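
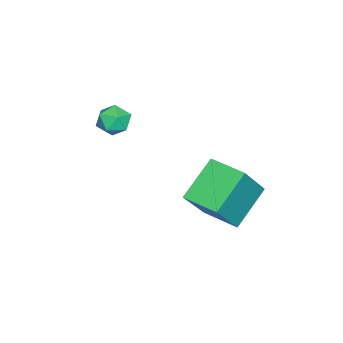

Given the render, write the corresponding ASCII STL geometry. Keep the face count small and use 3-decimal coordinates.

solid 
facet normal -0.790 0.609 -0.068
outer loop
vertex 2.258 -2.699 2.26
vertex 1.944 -3.053 2.739
vertex 2.333 -2.53 2.907
endloop
endfacet
facet normal -0.188 0.955 -0.228
outer loop
vertex 2.258 -2.699 2.26
vertex 2.333 -2.53 2.907
vertex 2.864 -2.524 2.494
endloop
endfacet
facet normal 0.122 0.618 -0.777
outer loop
vertex 2.258 -2.699 2.26
vertex 2.864 -2.524 2.494
vertex 2.804 -3.044 2.071
endloop
endfacet
facet normal -0.290 0.064 -0.955
outer loop
vertex 2.258 -2.699 2.26
vertex 2.804 -3.044 2.071
vertex 2.235 -3.37 2.222
endloop
endfacet
facet normal -0.854 0.059 -0.517
outer loop
vertex 2.258 -2.699 2.26
vertex 2.235 -3.37 2.222
vertex 1.944 -3.053 2.739
endloop
endfacet
facet normal 0.249 0.909 0.334
outer loop
vertex 2.864 -2.524 2.494
vertex 2.333 -2.53 2.907
vertex 2.925 -2.77 3.118
endloop
endfacet
facet normal -0.726 0.349 0.593
outer loop
vertex 2.333 -2.53 2.907
vertex 1.944 -3.053 2.739
vertex 2.356 -3.096 3.269
endloop
endfacet
facet normal -0.829 -0.543 -0.133
outer loop
vertex 1.944 -3.053 2.739
vertex 2.235 -3.37 2.222
vertex 2.296 -3.616 2.846
endloop
endfacet
facet normal 0.083 -0.535 -0.841
outer loop
vertex 2.235 -3.37 2.222
vertex 2.804 -3.044 2.071
vertex 2.827 -3.61 2.433
endloop
endfacet
facet normal 0.750 0.364 -0.553
outer loop
vertex 2.804 -3.044 2.071
vertex 2.864 -2.524 2.494
vertex 3.216 -3.087 2.601
endloop
endfacet
facet normal 0.290 -0.064 0.955
outer loop
vertex 2.902 -3.441 3.08
vertex 2.925 -2.77 3.118
vertex 2.356 -3.096 3.269
endloop
endfacet
facet normal -0.122 -0.618 0.777
outer loop
vertex 2.902 -3.441 3.08
vertex 2.356 -3.096 3.269
vertex 2.296 -3.616 2.846
endloop
endfacet
facet normal 0.188 -0.955 0.228
outer loop
vertex 2.902 -3.441 3.08
vertex 2.296 -3.616 2.846
vertex 2.827 -3.61 2.433
endloop
endfacet
facet normal 0.790 -0.609 0.068
outer loop
vertex 2.902 -3.441 3.08
vertex 2.827 -3.61 2.433
vertex 3.216 -3.087 2.601
endloop
endfacet
facet normal 0.854 -0.059 0.517
outer loop
vertex 2.902 -3.441 3.08
vertex 3.216 -3.087 2.601
vertex 2.925 -2.77 3.118
endloop
endfacet
facet normal -0.083 0.535 0.841
outer loop
vertex 2.356 -3.096 3.269
vertex 2.925 -2.77 3.118
vertex 2.333 -2.53 2.907
endloop
endfacet
facet normal -0.750 -0.364 0.553
outer loop
vertex 2.296 -3.616 2.846
vertex 2.356 -3.096 3.269
vertex 1.944 -3.053 2.739
endloop
endfacet
facet normal -0.249 -0.909 -0.334
outer loop
vertex 2.827 -3.61 2.433
vertex 2.296 -3.616 2.846
vertex 2.235 -3.37 2.222
endloop
endfacet
facet normal 0.726 -0.349 -0.593
outer loop
vertex 3.216 -3.087 2.601
vertex 2.827 -3.61 2.433
vertex 2.804 -3.044 2.071
endloop
endfacet
facet normal 0.829 0.543 0.133
outer loop
vertex 2.925 -2.77 3.118
vertex 3.216 -3.087 2.601
vertex 2.864 -2.524 2.494
endloop
endfacet
facet normal -0.731 0.301 0.613
outer loop
vertex 2.446 0.271 1.401
vertex 2.925 1.574 1.332
vertex 1.232 0.631 -0.224
endloop
endfacet
facet normal -0.345 -0.937 0.050
outer loop
vertex 2.555 0.086 -1.332
vertex 2.446 0.271 1.401
vertex 1.232 0.631 -0.224
endloop
endfacet
facet normal -0.731 0.301 0.613
outer loop
vertex 1.232 0.631 -0.224
vertex 2.925 1.574 1.332
vertex 1.711 1.934 -0.293
endloop
endfacet
facet normal -0.589 0.175 -0.789
outer loop
vertex 1.711 1.934 -0.293
vertex 2.555 0.086 -1.332
vertex 1.232 0.631 -0.224
endloop
endfacet
facet normal 0.589 -0.175 0.789
outer loop
vertex 2.446 0.271 1.401
vertex 4.248 1.029 0.224
vertex 2.925 1.574 1.332
endloop
endfacet
facet normal -0.345 -0.937 0.050
outer loop
vertex 3.769 -0.274 0.293
vertex 2.446 0.271 1.401
vertex 2.555 0.086 -1.332
endloop
endfacet
facet normal 0.589 -0.175 0.789
outer loop
vertex 3.769 -0.274 0.293
vertex 4.248 1.029 0.224
vertex 2.446 0.271 1.401
endloop
endfacet
facet normal 0.345 0.937 -0.050
outer loop
vertex 2.925 1.574 1.332
vertex 4.248 1.029 0.224
vertex 1.711 1.934 -0.293
endloop
endfacet
facet normal -0.589 0.175 -0.789
outer loop
vertex 3.034 1.389 -1.401
vertex 2.555 0.086 -1.332
vertex 1.711 1.934 -0.293
endloop
endfacet
facet normal 0.345 0.937 -0.050
outer loop
vertex 1.711 1.934 -0.293
vertex 4.248 1.029 0.224
vertex 3.034 1.389 -1.401
endloop
endfacet
facet normal 0.731 -0.301 -0.613
outer loop
vertex 3.034 1.389 -1.401
vertex 3.769 -0.274 0.293
vertex 2.555 0.086 -1.332
endloop
endfacet
facet normal 0.731 -0.301 -0.613
outer loop
vertex 4.248 1.029 0.224
vertex 3.769 -0.274 0.293
vertex 3.034 1.389 -1.401
endloop
endfacet

endsolid


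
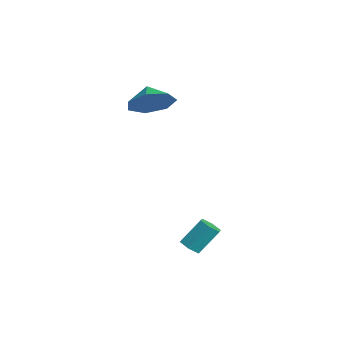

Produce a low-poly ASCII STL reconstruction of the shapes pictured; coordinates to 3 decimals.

solid 
facet normal 0.792 -0.174 -0.586
outer loop
vertex -2.938 0.09 3.693
vertex -3.44 0.562 2.874
vertex -2.8 1.005 3.608
endloop
endfacet
facet normal -0.118 0.109 0.987
outer loop
vertex -2.938 0.09 3.693
vertex -2.8 1.005 3.608
vertex -4.24 0.738 3.466
endloop
endfacet
facet normal 0.792 -0.173 -0.586
outer loop
vertex -2.8 1.005 3.608
vertex -3.44 0.562 2.874
vertex -3.144 1.586 2.971
endloop
endfacet
facet normal -0.195 0.670 0.716
outer loop
vertex -2.8 1.005 3.608
vertex -3.144 1.586 2.971
vertex -4.24 0.738 3.466
endloop
endfacet
facet normal 0.792 -0.173 -0.586
outer loop
vertex -3.144 1.586 2.971
vertex -3.44 0.562 2.874
vertex -3.711 1.396 2.261
endloop
endfacet
facet normal -0.537 0.817 0.210
outer loop
vertex -3.144 1.586 2.971
vertex -3.711 1.396 2.261
vertex -4.24 0.738 3.466
endloop
endfacet
facet normal 0.791 -0.174 -0.587
outer loop
vertex -3.711 1.396 2.261
vertex -3.44 0.562 2.874
vertex -4.075 0.578 2.013
endloop
endfacet
facet normal -0.886 0.439 -0.149
outer loop
vertex -3.711 1.396 2.261
vertex -4.075 0.578 2.013
vertex -4.24 0.738 3.466
endloop
endfacet
facet normal 0.791 -0.173 -0.587
outer loop
vertex -4.075 0.578 2.013
vertex -3.44 0.562 2.874
vertex -3.96 -0.251 2.413
endloop
endfacet
facet normal -0.979 -0.180 -0.091
outer loop
vertex -4.075 0.578 2.013
vertex -3.96 -0.251 2.413
vertex -4.24 0.738 3.466
endloop
endfacet
facet normal 0.791 -0.174 -0.586
outer loop
vertex -3.96 -0.251 2.413
vertex -3.44 0.562 2.874
vertex -3.454 -0.469 3.161
endloop
endfacet
facet normal -0.747 -0.572 0.339
outer loop
vertex -3.96 -0.251 2.413
vertex -3.454 -0.469 3.161
vertex -4.24 0.738 3.466
endloop
endfacet
facet normal 0.792 -0.174 -0.585
outer loop
vertex -3.454 -0.469 3.161
vertex -3.44 0.562 2.874
vertex -2.938 0.09 3.693
endloop
endfacet
facet normal -0.364 -0.444 0.819
outer loop
vertex -3.454 -0.469 3.161
vertex -2.938 0.09 3.693
vertex -4.24 0.738 3.466
endloop
endfacet
facet normal -0.056 -0.641 -0.766
outer loop
vertex 2.104 -0.482 -2.491
vertex 1.693 -0.212 -2.687
vertex 2.187 -0.084 -2.83
endloop
endfacet
facet normal 0.986 -0.156 0.059
outer loop
vertex 2.104 -0.482 -2.491
vertex 2.187 -0.084 -2.83
vertex 2.179 0.382 -1.457
endloop
endfacet
facet normal 0.986 -0.154 0.058
outer loop
vertex 2.179 0.382 -1.457
vertex 2.187 -0.084 -2.83
vertex 2.261 0.781 -1.796
endloop
endfacet
facet normal 0.055 0.640 0.766
outer loop
vertex 2.179 0.382 -1.457
vertex 2.261 0.781 -1.796
vertex 1.767 0.652 -1.653
endloop
endfacet
facet normal -0.056 -0.640 -0.767
outer loop
vertex 2.187 -0.084 -2.83
vertex 1.693 -0.212 -2.687
vertex 1.775 0.187 -3.026
endloop
endfacet
facet normal 0.628 0.574 -0.525
outer loop
vertex 2.187 -0.084 -2.83
vertex 1.775 0.187 -3.026
vertex 2.261 0.781 -1.796
endloop
endfacet
facet normal 0.628 0.574 -0.525
outer loop
vertex 2.261 0.781 -1.796
vertex 1.775 0.187 -3.026
vertex 1.85 1.051 -1.992
endloop
endfacet
facet normal 0.055 0.640 0.767
outer loop
vertex 2.261 0.781 -1.796
vertex 1.85 1.051 -1.992
vertex 1.767 0.652 -1.653
endloop
endfacet
facet normal -0.055 -0.640 -0.766
outer loop
vertex 1.775 0.187 -3.026
vertex 1.693 -0.212 -2.687
vertex 1.281 0.058 -2.883
endloop
endfacet
facet normal -0.359 0.729 -0.583
outer loop
vertex 1.775 0.187 -3.026
vertex 1.281 0.058 -2.883
vertex 1.85 1.051 -1.992
endloop
endfacet
facet normal -0.359 0.729 -0.583
outer loop
vertex 1.85 1.051 -1.992
vertex 1.281 0.058 -2.883
vertex 1.356 0.922 -1.849
endloop
endfacet
facet normal 0.055 0.640 0.767
outer loop
vertex 1.85 1.051 -1.992
vertex 1.356 0.922 -1.849
vertex 1.767 0.652 -1.653
endloop
endfacet
facet normal -0.055 -0.640 -0.766
outer loop
vertex 1.281 0.058 -2.883
vertex 1.693 -0.212 -2.687
vertex 1.199 -0.341 -2.544
endloop
endfacet
facet normal -0.986 0.154 -0.057
outer loop
vertex 1.281 0.058 -2.883
vertex 1.199 -0.341 -2.544
vertex 1.356 0.922 -1.849
endloop
endfacet
facet normal -0.986 0.155 -0.059
outer loop
vertex 1.356 0.922 -1.849
vertex 1.199 -0.341 -2.544
vertex 1.273 0.524 -1.51
endloop
endfacet
facet normal 0.056 0.641 0.766
outer loop
vertex 1.356 0.922 -1.849
vertex 1.273 0.524 -1.51
vertex 1.767 0.652 -1.653
endloop
endfacet
facet normal -0.055 -0.640 -0.767
outer loop
vertex 1.199 -0.341 -2.544
vertex 1.693 -0.212 -2.687
vertex 1.61 -0.611 -2.348
endloop
endfacet
facet normal -0.628 -0.574 0.525
outer loop
vertex 1.199 -0.341 -2.544
vertex 1.61 -0.611 -2.348
vertex 1.273 0.524 -1.51
endloop
endfacet
facet normal -0.628 -0.574 0.525
outer loop
vertex 1.273 0.524 -1.51
vertex 1.61 -0.611 -2.348
vertex 1.685 0.253 -1.314
endloop
endfacet
facet normal 0.056 0.640 0.767
outer loop
vertex 1.273 0.524 -1.51
vertex 1.685 0.253 -1.314
vertex 1.767 0.652 -1.653
endloop
endfacet
facet normal -0.055 -0.640 -0.767
outer loop
vertex 1.61 -0.611 -2.348
vertex 1.693 -0.212 -2.687
vertex 2.104 -0.482 -2.491
endloop
endfacet
facet normal 0.359 -0.729 0.583
outer loop
vertex 1.61 -0.611 -2.348
vertex 2.104 -0.482 -2.491
vertex 1.685 0.253 -1.314
endloop
endfacet
facet normal 0.359 -0.729 0.583
outer loop
vertex 1.685 0.253 -1.314
vertex 2.104 -0.482 -2.491
vertex 2.179 0.382 -1.457
endloop
endfacet
facet normal 0.055 0.640 0.766
outer loop
vertex 1.685 0.253 -1.314
vertex 2.179 0.382 -1.457
vertex 1.767 0.652 -1.653
endloop
endfacet

endsolid


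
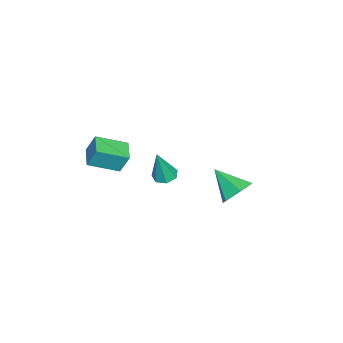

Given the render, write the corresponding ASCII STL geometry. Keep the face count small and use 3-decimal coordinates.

solid 
facet normal -0.919 -0.363 0.154
outer loop
vertex 2.658 -2.868 0.597
vertex 1.949 -1.366 -0.097
vertex 2.673 -3.391 -0.549
endloop
endfacet
facet normal 0.394 -0.834 0.386
outer loop
vertex 3.831 -2.934 -0.743
vertex 2.658 -2.868 0.597
vertex 2.673 -3.391 -0.549
endloop
endfacet
facet normal -0.919 -0.363 0.153
outer loop
vertex 2.673 -3.391 -0.549
vertex 1.949 -1.366 -0.097
vertex 1.964 -1.889 -1.244
endloop
endfacet
facet normal 0.012 -0.415 -0.910
outer loop
vertex 1.964 -1.889 -1.244
vertex 3.831 -2.934 -0.743
vertex 2.673 -3.391 -0.549
endloop
endfacet
facet normal -0.011 0.415 0.910
outer loop
vertex 2.658 -2.868 0.597
vertex 3.107 -0.909 -0.291
vertex 1.949 -1.366 -0.097
endloop
endfacet
facet normal 0.394 -0.834 0.386
outer loop
vertex 3.816 -2.411 0.404
vertex 2.658 -2.868 0.597
vertex 3.831 -2.934 -0.743
endloop
endfacet
facet normal -0.012 0.415 0.910
outer loop
vertex 3.816 -2.411 0.404
vertex 3.107 -0.909 -0.291
vertex 2.658 -2.868 0.597
endloop
endfacet
facet normal -0.394 0.834 -0.386
outer loop
vertex 1.949 -1.366 -0.097
vertex 3.107 -0.909 -0.291
vertex 1.964 -1.889 -1.244
endloop
endfacet
facet normal 0.012 -0.415 -0.910
outer loop
vertex 3.122 -1.432 -1.437
vertex 3.831 -2.934 -0.743
vertex 1.964 -1.889 -1.244
endloop
endfacet
facet normal -0.394 0.834 -0.386
outer loop
vertex 1.964 -1.889 -1.244
vertex 3.107 -0.909 -0.291
vertex 3.122 -1.432 -1.437
endloop
endfacet
facet normal 0.919 0.363 -0.153
outer loop
vertex 3.122 -1.432 -1.437
vertex 3.816 -2.411 0.404
vertex 3.831 -2.934 -0.743
endloop
endfacet
facet normal 0.919 0.363 -0.154
outer loop
vertex 3.107 -0.909 -0.291
vertex 3.816 -2.411 0.404
vertex 3.122 -1.432 -1.437
endloop
endfacet
facet normal 0.313 0.747 -0.586
outer loop
vertex 3.012 4.819 -1.565
vertex 2.398 4.507 -2.29
vertex 2.077 5.172 -1.614
endloop
endfacet
facet normal 0.021 0.192 0.981
outer loop
vertex 3.012 4.819 -1.565
vertex 2.077 5.172 -1.614
vertex 1.822 3.133 -1.21
endloop
endfacet
facet normal 0.313 0.747 -0.586
outer loop
vertex 2.077 5.172 -1.614
vertex 2.398 4.507 -2.29
vertex 1.463 4.86 -2.339
endloop
endfacet
facet normal -0.789 0.213 0.576
outer loop
vertex 2.077 5.172 -1.614
vertex 1.463 4.86 -2.339
vertex 1.822 3.133 -1.21
endloop
endfacet
facet normal 0.313 0.747 -0.586
outer loop
vertex 1.463 4.86 -2.339
vertex 2.398 4.507 -2.29
vertex 1.784 4.195 -3.015
endloop
endfacet
facet normal -0.942 -0.297 -0.155
outer loop
vertex 1.463 4.86 -2.339
vertex 1.784 4.195 -3.015
vertex 1.822 3.133 -1.21
endloop
endfacet
facet normal 0.313 0.747 -0.587
outer loop
vertex 1.784 4.195 -3.015
vertex 2.398 4.507 -2.29
vertex 2.718 3.843 -2.965
endloop
endfacet
facet normal -0.286 -0.828 -0.481
outer loop
vertex 1.784 4.195 -3.015
vertex 2.718 3.843 -2.965
vertex 1.822 3.133 -1.21
endloop
endfacet
facet normal 0.313 0.747 -0.587
outer loop
vertex 2.718 3.843 -2.965
vertex 2.398 4.507 -2.29
vertex 3.332 4.155 -2.24
endloop
endfacet
facet normal 0.522 -0.849 -0.077
outer loop
vertex 2.718 3.843 -2.965
vertex 3.332 4.155 -2.24
vertex 1.822 3.133 -1.21
endloop
endfacet
facet normal 0.313 0.747 -0.587
outer loop
vertex 3.332 4.155 -2.24
vertex 2.398 4.507 -2.29
vertex 3.012 4.819 -1.565
endloop
endfacet
facet normal 0.676 -0.339 0.654
outer loop
vertex 3.332 4.155 -2.24
vertex 3.012 4.819 -1.565
vertex 1.822 3.133 -1.21
endloop
endfacet
facet normal -0.251 0.135 -0.959
outer loop
vertex -0.336 -0.051 -4.748
vertex -0.979 -0.35 -4.622
vertex -0.789 0.343 -4.574
endloop
endfacet
facet normal 0.687 0.689 0.230
outer loop
vertex -0.336 -0.051 -4.748
vertex -0.789 0.343 -4.574
vertex -0.461 -0.63 -2.638
endloop
endfacet
facet normal -0.250 0.135 -0.959
outer loop
vertex -0.789 0.343 -4.574
vertex -0.979 -0.35 -4.622
vertex -1.385 0.214 -4.437
endloop
endfacet
facet normal -0.086 0.884 0.459
outer loop
vertex -0.789 0.343 -4.574
vertex -1.385 0.214 -4.437
vertex -0.461 -0.63 -2.638
endloop
endfacet
facet normal -0.250 0.135 -0.959
outer loop
vertex -1.385 0.214 -4.437
vertex -0.979 -0.35 -4.622
vertex -1.675 -0.339 -4.439
endloop
endfacet
facet normal -0.736 0.384 0.558
outer loop
vertex -1.385 0.214 -4.437
vertex -1.675 -0.339 -4.439
vertex -0.461 -0.63 -2.638
endloop
endfacet
facet normal -0.250 0.136 -0.959
outer loop
vertex -1.675 -0.339 -4.439
vertex -0.979 -0.35 -4.622
vertex -1.441 -0.901 -4.58
endloop
endfacet
facet normal -0.777 -0.437 0.453
outer loop
vertex -1.675 -0.339 -4.439
vertex -1.441 -0.901 -4.58
vertex -0.461 -0.63 -2.638
endloop
endfacet
facet normal -0.249 0.135 -0.959
outer loop
vertex -1.441 -0.901 -4.58
vertex -0.979 -0.35 -4.622
vertex -0.858 -1.048 -4.752
endloop
endfacet
facet normal -0.176 -0.959 0.223
outer loop
vertex -1.441 -0.901 -4.58
vertex -0.858 -1.048 -4.752
vertex -0.461 -0.63 -2.638
endloop
endfacet
facet normal -0.250 0.135 -0.959
outer loop
vertex -0.858 -1.048 -4.752
vertex -0.979 -0.35 -4.622
vertex -0.367 -0.67 -4.827
endloop
endfacet
facet normal 0.613 -0.789 0.041
outer loop
vertex -0.858 -1.048 -4.752
vertex -0.367 -0.67 -4.827
vertex -0.461 -0.63 -2.638
endloop
endfacet
facet normal -0.251 0.135 -0.959
outer loop
vertex -0.367 -0.67 -4.827
vertex -0.979 -0.35 -4.622
vertex -0.336 -0.051 -4.748
endloop
endfacet
facet normal 0.997 -0.056 0.044
outer loop
vertex -0.367 -0.67 -4.827
vertex -0.336 -0.051 -4.748
vertex -0.461 -0.63 -2.638
endloop
endfacet

endsolid


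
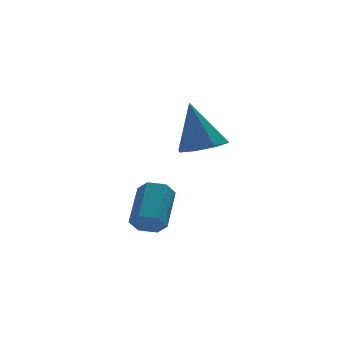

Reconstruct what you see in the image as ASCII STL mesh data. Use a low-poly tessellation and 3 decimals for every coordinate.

solid 
facet normal -0.427 -0.721 -0.546
outer loop
vertex 0.77 -1.865 -2.989
vertex 0.263 -1.612 -2.927
vertex 0.598 -1.476 -3.368
endloop
endfacet
facet normal 0.852 -0.119 -0.509
outer loop
vertex 0.77 -1.865 -2.989
vertex 0.598 -1.476 -3.368
vertex 1.423 -0.762 -2.154
endloop
endfacet
facet normal 0.853 -0.120 -0.509
outer loop
vertex 1.423 -0.762 -2.154
vertex 0.598 -1.476 -3.368
vertex 1.251 -0.373 -2.534
endloop
endfacet
facet normal 0.428 0.721 0.545
outer loop
vertex 1.423 -0.762 -2.154
vertex 1.251 -0.373 -2.534
vertex 0.917 -0.508 -2.093
endloop
endfacet
facet normal -0.426 -0.722 -0.546
outer loop
vertex 0.598 -1.476 -3.368
vertex 0.263 -1.612 -2.927
vertex 0.091 -1.223 -3.307
endloop
endfacet
facet normal 0.165 0.531 -0.831
outer loop
vertex 0.598 -1.476 -3.368
vertex 0.091 -1.223 -3.307
vertex 1.251 -0.373 -2.534
endloop
endfacet
facet normal 0.165 0.531 -0.831
outer loop
vertex 1.251 -0.373 -2.534
vertex 0.091 -1.223 -3.307
vertex 0.745 -0.119 -2.472
endloop
endfacet
facet normal 0.429 0.721 0.545
outer loop
vertex 1.251 -0.373 -2.534
vertex 0.745 -0.119 -2.472
vertex 0.917 -0.508 -2.093
endloop
endfacet
facet normal -0.428 -0.721 -0.545
outer loop
vertex 0.091 -1.223 -3.307
vertex 0.263 -1.612 -2.927
vertex -0.243 -1.358 -2.866
endloop
endfacet
facet normal -0.688 0.651 -0.322
outer loop
vertex 0.091 -1.223 -3.307
vertex -0.243 -1.358 -2.866
vertex 0.745 -0.119 -2.472
endloop
endfacet
facet normal -0.688 0.651 -0.322
outer loop
vertex 0.745 -0.119 -2.472
vertex -0.243 -1.358 -2.866
vertex 0.41 -0.255 -2.031
endloop
endfacet
facet normal 0.427 0.721 0.546
outer loop
vertex 0.745 -0.119 -2.472
vertex 0.41 -0.255 -2.031
vertex 0.917 -0.508 -2.093
endloop
endfacet
facet normal -0.428 -0.721 -0.545
outer loop
vertex -0.243 -1.358 -2.866
vertex 0.263 -1.612 -2.927
vertex -0.071 -1.747 -2.486
endloop
endfacet
facet normal -0.853 0.120 0.509
outer loop
vertex -0.243 -1.358 -2.866
vertex -0.071 -1.747 -2.486
vertex 0.41 -0.255 -2.031
endloop
endfacet
facet normal -0.852 0.119 0.509
outer loop
vertex 0.41 -0.255 -2.031
vertex -0.071 -1.747 -2.486
vertex 0.582 -0.644 -1.652
endloop
endfacet
facet normal 0.427 0.721 0.546
outer loop
vertex 0.41 -0.255 -2.031
vertex 0.582 -0.644 -1.652
vertex 0.917 -0.508 -2.093
endloop
endfacet
facet normal -0.429 -0.721 -0.545
outer loop
vertex -0.071 -1.747 -2.486
vertex 0.263 -1.612 -2.927
vertex 0.435 -2.001 -2.548
endloop
endfacet
facet normal -0.165 -0.531 0.831
outer loop
vertex -0.071 -1.747 -2.486
vertex 0.435 -2.001 -2.548
vertex 0.582 -0.644 -1.652
endloop
endfacet
facet normal -0.165 -0.531 0.831
outer loop
vertex 0.582 -0.644 -1.652
vertex 0.435 -2.001 -2.548
vertex 1.089 -0.897 -1.713
endloop
endfacet
facet normal 0.426 0.722 0.546
outer loop
vertex 0.582 -0.644 -1.652
vertex 1.089 -0.897 -1.713
vertex 0.917 -0.508 -2.093
endloop
endfacet
facet normal -0.427 -0.721 -0.546
outer loop
vertex 0.435 -2.001 -2.548
vertex 0.263 -1.612 -2.927
vertex 0.77 -1.865 -2.989
endloop
endfacet
facet normal 0.688 -0.651 0.322
outer loop
vertex 0.435 -2.001 -2.548
vertex 0.77 -1.865 -2.989
vertex 1.089 -0.897 -1.713
endloop
endfacet
facet normal 0.688 -0.651 0.322
outer loop
vertex 1.089 -0.897 -1.713
vertex 0.77 -1.865 -2.989
vertex 1.423 -0.762 -2.154
endloop
endfacet
facet normal 0.428 0.721 0.545
outer loop
vertex 1.089 -0.897 -1.713
vertex 1.423 -0.762 -2.154
vertex 0.917 -0.508 -2.093
endloop
endfacet
facet normal 0.151 -0.295 -0.943
outer loop
vertex 2.827 -1.344 0.006
vertex 2.04 -1.453 -0.086
vertex 2.543 -0.841 -0.197
endloop
endfacet
facet normal 0.741 0.565 0.363
outer loop
vertex 2.827 -1.344 0.006
vertex 2.543 -0.841 -0.197
vertex 1.78 -0.947 1.526
endloop
endfacet
facet normal 0.152 -0.296 -0.943
outer loop
vertex 2.543 -0.841 -0.197
vertex 2.04 -1.453 -0.086
vertex 1.965 -0.696 -0.336
endloop
endfacet
facet normal 0.206 0.967 0.151
outer loop
vertex 2.543 -0.841 -0.197
vertex 1.965 -0.696 -0.336
vertex 1.78 -0.947 1.526
endloop
endfacet
facet normal 0.152 -0.296 -0.943
outer loop
vertex 1.965 -0.696 -0.336
vertex 2.04 -1.453 -0.086
vertex 1.43 -0.995 -0.328
endloop
endfacet
facet normal -0.486 0.871 0.069
outer loop
vertex 1.965 -0.696 -0.336
vertex 1.43 -0.995 -0.328
vertex 1.78 -0.947 1.526
endloop
endfacet
facet normal 0.152 -0.296 -0.943
outer loop
vertex 1.43 -0.995 -0.328
vertex 2.04 -1.453 -0.086
vertex 1.253 -1.561 -0.179
endloop
endfacet
facet normal -0.928 0.334 0.166
outer loop
vertex 1.43 -0.995 -0.328
vertex 1.253 -1.561 -0.179
vertex 1.78 -0.947 1.526
endloop
endfacet
facet normal 0.152 -0.295 -0.943
outer loop
vertex 1.253 -1.561 -0.179
vertex 2.04 -1.453 -0.086
vertex 1.536 -2.064 0.024
endloop
endfacet
facet normal -0.862 -0.330 0.385
outer loop
vertex 1.253 -1.561 -0.179
vertex 1.536 -2.064 0.024
vertex 1.78 -0.947 1.526
endloop
endfacet
facet normal 0.152 -0.296 -0.943
outer loop
vertex 1.536 -2.064 0.024
vertex 2.04 -1.453 -0.086
vertex 2.115 -2.209 0.163
endloop
endfacet
facet normal -0.327 -0.732 0.598
outer loop
vertex 1.536 -2.064 0.024
vertex 2.115 -2.209 0.163
vertex 1.78 -0.947 1.526
endloop
endfacet
facet normal 0.151 -0.296 -0.943
outer loop
vertex 2.115 -2.209 0.163
vertex 2.04 -1.453 -0.086
vertex 2.649 -1.911 0.155
endloop
endfacet
facet normal 0.365 -0.637 0.679
outer loop
vertex 2.115 -2.209 0.163
vertex 2.649 -1.911 0.155
vertex 1.78 -0.947 1.526
endloop
endfacet
facet normal 0.151 -0.295 -0.943
outer loop
vertex 2.649 -1.911 0.155
vertex 2.04 -1.453 -0.086
vertex 2.827 -1.344 0.006
endloop
endfacet
facet normal 0.807 -0.100 0.582
outer loop
vertex 2.649 -1.911 0.155
vertex 2.827 -1.344 0.006
vertex 1.78 -0.947 1.526
endloop
endfacet

endsolid


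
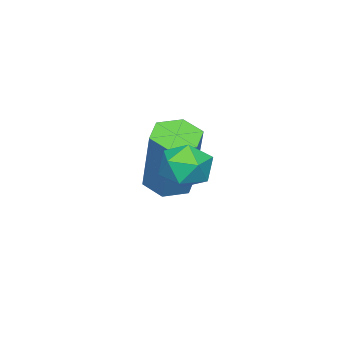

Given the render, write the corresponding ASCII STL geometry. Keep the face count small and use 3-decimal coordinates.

solid 
facet normal -0.286 -0.280 -0.916
outer loop
vertex -3.272 -0.379 -3.687
vertex -3.842 -0.556 -3.455
vertex -3.754 0.042 -3.665
endloop
endfacet
facet normal 0.593 0.700 -0.399
outer loop
vertex -3.272 -0.379 -3.687
vertex -3.754 0.042 -3.665
vertex -2.688 0.193 -1.817
endloop
endfacet
facet normal 0.593 0.699 -0.399
outer loop
vertex -2.688 0.193 -1.817
vertex -3.754 0.042 -3.665
vertex -3.17 0.614 -1.796
endloop
endfacet
facet normal 0.286 0.281 0.916
outer loop
vertex -2.688 0.193 -1.817
vertex -3.17 0.614 -1.796
vertex -3.258 0.016 -1.585
endloop
endfacet
facet normal -0.287 -0.280 -0.916
outer loop
vertex -3.754 0.042 -3.665
vertex -3.842 -0.556 -3.455
vertex -4.323 -0.135 -3.433
endloop
endfacet
facet normal -0.355 0.919 -0.170
outer loop
vertex -3.754 0.042 -3.665
vertex -4.323 -0.135 -3.433
vertex -3.17 0.614 -1.796
endloop
endfacet
facet normal -0.355 0.919 -0.171
outer loop
vertex -3.17 0.614 -1.796
vertex -4.323 -0.135 -3.433
vertex -3.74 0.437 -1.564
endloop
endfacet
facet normal 0.286 0.281 0.916
outer loop
vertex -3.17 0.614 -1.796
vertex -3.74 0.437 -1.564
vertex -3.258 0.016 -1.585
endloop
endfacet
facet normal -0.286 -0.279 -0.917
outer loop
vertex -4.323 -0.135 -3.433
vertex -3.842 -0.556 -3.455
vertex -4.412 -0.733 -3.223
endloop
endfacet
facet normal -0.948 0.221 0.228
outer loop
vertex -4.323 -0.135 -3.433
vertex -4.412 -0.733 -3.223
vertex -3.74 0.437 -1.564
endloop
endfacet
facet normal -0.948 0.220 0.229
outer loop
vertex -3.74 0.437 -1.564
vertex -4.412 -0.733 -3.223
vertex -3.828 -0.161 -1.353
endloop
endfacet
facet normal 0.286 0.281 0.916
outer loop
vertex -3.74 0.437 -1.564
vertex -3.828 -0.161 -1.353
vertex -3.258 0.016 -1.585
endloop
endfacet
facet normal -0.286 -0.281 -0.916
outer loop
vertex -4.412 -0.733 -3.223
vertex -3.842 -0.556 -3.455
vertex -3.93 -1.154 -3.244
endloop
endfacet
facet normal -0.593 -0.699 0.399
outer loop
vertex -4.412 -0.733 -3.223
vertex -3.93 -1.154 -3.244
vertex -3.828 -0.161 -1.353
endloop
endfacet
facet normal -0.593 -0.699 0.399
outer loop
vertex -3.828 -0.161 -1.353
vertex -3.93 -1.154 -3.244
vertex -3.346 -0.582 -1.375
endloop
endfacet
facet normal 0.286 0.280 0.916
outer loop
vertex -3.828 -0.161 -1.353
vertex -3.346 -0.582 -1.375
vertex -3.258 0.016 -1.585
endloop
endfacet
facet normal -0.286 -0.281 -0.916
outer loop
vertex -3.93 -1.154 -3.244
vertex -3.842 -0.556 -3.455
vertex -3.36 -0.977 -3.476
endloop
endfacet
facet normal 0.355 -0.919 0.170
outer loop
vertex -3.93 -1.154 -3.244
vertex -3.36 -0.977 -3.476
vertex -3.346 -0.582 -1.375
endloop
endfacet
facet normal 0.355 -0.919 0.170
outer loop
vertex -3.346 -0.582 -1.375
vertex -3.36 -0.977 -3.476
vertex -2.777 -0.405 -1.607
endloop
endfacet
facet normal 0.287 0.280 0.916
outer loop
vertex -3.346 -0.582 -1.375
vertex -2.777 -0.405 -1.607
vertex -3.258 0.016 -1.585
endloop
endfacet
facet normal -0.286 -0.281 -0.916
outer loop
vertex -3.36 -0.977 -3.476
vertex -3.842 -0.556 -3.455
vertex -3.272 -0.379 -3.687
endloop
endfacet
facet normal 0.948 -0.220 -0.228
outer loop
vertex -3.36 -0.977 -3.476
vertex -3.272 -0.379 -3.687
vertex -2.777 -0.405 -1.607
endloop
endfacet
facet normal 0.948 -0.221 -0.228
outer loop
vertex -2.777 -0.405 -1.607
vertex -3.272 -0.379 -3.687
vertex -2.688 0.193 -1.817
endloop
endfacet
facet normal 0.286 0.279 0.917
outer loop
vertex -2.777 -0.405 -1.607
vertex -2.688 0.193 -1.817
vertex -3.258 0.016 -1.585
endloop
endfacet
facet normal -0.078 0.667 0.741
outer loop
vertex -1.6 1.967 -1.135
vertex -1.267 1.559 -0.733
vertex -0.94 2.004 -1.099
endloop
endfacet
facet normal -0.062 0.992 0.108
outer loop
vertex -1.6 1.967 -1.135
vertex -0.94 2.004 -1.099
vertex -1.243 2.049 -1.686
endloop
endfacet
facet normal -0.606 0.744 -0.282
outer loop
vertex -1.6 1.967 -1.135
vertex -1.243 2.049 -1.686
vertex -1.757 1.631 -1.684
endloop
endfacet
facet normal -0.958 0.265 0.111
outer loop
vertex -1.6 1.967 -1.135
vertex -1.757 1.631 -1.684
vertex -1.772 1.329 -1.094
endloop
endfacet
facet normal -0.631 0.218 0.744
outer loop
vertex -1.6 1.967 -1.135
vertex -1.772 1.329 -1.094
vertex -1.267 1.559 -0.733
endloop
endfacet
facet normal 0.545 0.809 -0.220
outer loop
vertex -1.243 2.049 -1.686
vertex -0.94 2.004 -1.099
vertex -0.688 1.691 -1.626
endloop
endfacet
facet normal 0.519 0.283 0.807
outer loop
vertex -0.94 2.004 -1.099
vertex -1.267 1.559 -0.733
vertex -0.703 1.389 -1.036
endloop
endfacet
facet normal -0.376 -0.447 0.811
outer loop
vertex -1.267 1.559 -0.733
vertex -1.772 1.329 -1.094
vertex -1.217 0.971 -1.034
endloop
endfacet
facet normal -0.904 -0.370 -0.213
outer loop
vertex -1.772 1.329 -1.094
vertex -1.757 1.631 -1.684
vertex -1.52 1.016 -1.621
endloop
endfacet
facet normal -0.334 0.407 -0.850
outer loop
vertex -1.757 1.631 -1.684
vertex -1.243 2.049 -1.686
vertex -1.193 1.461 -1.987
endloop
endfacet
facet normal 0.958 -0.265 -0.111
outer loop
vertex -0.86 1.053 -1.585
vertex -0.688 1.691 -1.626
vertex -0.703 1.389 -1.036
endloop
endfacet
facet normal 0.606 -0.744 0.282
outer loop
vertex -0.86 1.053 -1.585
vertex -0.703 1.389 -1.036
vertex -1.217 0.971 -1.034
endloop
endfacet
facet normal 0.062 -0.992 -0.108
outer loop
vertex -0.86 1.053 -1.585
vertex -1.217 0.971 -1.034
vertex -1.52 1.016 -1.621
endloop
endfacet
facet normal 0.078 -0.667 -0.741
outer loop
vertex -0.86 1.053 -1.585
vertex -1.52 1.016 -1.621
vertex -1.193 1.461 -1.987
endloop
endfacet
facet normal 0.631 -0.218 -0.744
outer loop
vertex -0.86 1.053 -1.585
vertex -1.193 1.461 -1.987
vertex -0.688 1.691 -1.626
endloop
endfacet
facet normal 0.904 0.370 0.213
outer loop
vertex -0.703 1.389 -1.036
vertex -0.688 1.691 -1.626
vertex -0.94 2.004 -1.099
endloop
endfacet
facet normal 0.334 -0.407 0.850
outer loop
vertex -1.217 0.971 -1.034
vertex -0.703 1.389 -1.036
vertex -1.267 1.559 -0.733
endloop
endfacet
facet normal -0.545 -0.809 0.220
outer loop
vertex -1.52 1.016 -1.621
vertex -1.217 0.971 -1.034
vertex -1.772 1.329 -1.094
endloop
endfacet
facet normal -0.519 -0.283 -0.807
outer loop
vertex -1.193 1.461 -1.987
vertex -1.52 1.016 -1.621
vertex -1.757 1.631 -1.684
endloop
endfacet
facet normal 0.376 0.447 -0.811
outer loop
vertex -0.688 1.691 -1.626
vertex -1.193 1.461 -1.987
vertex -1.243 2.049 -1.686
endloop
endfacet

endsolid


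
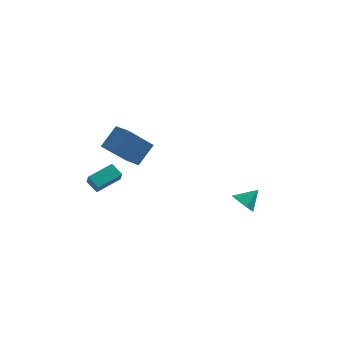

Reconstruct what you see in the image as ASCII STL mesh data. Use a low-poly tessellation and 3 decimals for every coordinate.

solid 
facet normal -0.689 0.712 -0.135
outer loop
vertex -4.661 1.204 -1.273
vertex -3.943 2.102 -0.203
vertex -3.429 2.096 -2.848
endloop
endfacet
facet normal -0.457 -0.571 -0.681
outer loop
vertex -2.657 1.298 -2.697
vertex -4.661 1.204 -1.273
vertex -3.429 2.096 -2.848
endloop
endfacet
facet normal -0.689 0.712 -0.135
outer loop
vertex -3.429 2.096 -2.848
vertex -3.943 2.102 -0.203
vertex -2.711 2.994 -1.779
endloop
endfacet
facet normal 0.562 0.407 -0.720
outer loop
vertex -2.711 2.994 -1.779
vertex -2.657 1.298 -2.697
vertex -3.429 2.096 -2.848
endloop
endfacet
facet normal -0.562 -0.408 0.719
outer loop
vertex -4.661 1.204 -1.273
vertex -3.171 1.304 -0.052
vertex -3.943 2.102 -0.203
endloop
endfacet
facet normal -0.457 -0.572 -0.681
outer loop
vertex -3.889 0.406 -1.121
vertex -4.661 1.204 -1.273
vertex -2.657 1.298 -2.697
endloop
endfacet
facet normal -0.562 -0.407 0.720
outer loop
vertex -3.889 0.406 -1.121
vertex -3.171 1.304 -0.052
vertex -4.661 1.204 -1.273
endloop
endfacet
facet normal 0.458 0.572 0.681
outer loop
vertex -3.943 2.102 -0.203
vertex -3.171 1.304 -0.052
vertex -2.711 2.994 -1.779
endloop
endfacet
facet normal 0.563 0.407 -0.719
outer loop
vertex -1.939 2.196 -1.627
vertex -2.657 1.298 -2.697
vertex -2.711 2.994 -1.779
endloop
endfacet
facet normal 0.457 0.572 0.681
outer loop
vertex -2.711 2.994 -1.779
vertex -3.171 1.304 -0.052
vertex -1.939 2.196 -1.627
endloop
endfacet
facet normal 0.689 -0.712 0.135
outer loop
vertex -1.939 2.196 -1.627
vertex -3.889 0.406 -1.121
vertex -2.657 1.298 -2.697
endloop
endfacet
facet normal 0.689 -0.712 0.136
outer loop
vertex -3.171 1.304 -0.052
vertex -3.889 0.406 -1.121
vertex -1.939 2.196 -1.627
endloop
endfacet
facet normal -0.646 -0.455 -0.612
outer loop
vertex 3.462 -2.471 -3.358
vertex 3.122 -2.783 -2.767
vertex 2.893 -2.115 -3.022
endloop
endfacet
facet normal 0.384 0.879 -0.282
outer loop
vertex 3.462 -2.471 -3.358
vertex 2.893 -2.115 -3.022
vertex 3.898 -2.237 -2.033
endloop
endfacet
facet normal -0.647 -0.455 -0.612
outer loop
vertex 2.893 -2.115 -3.022
vertex 3.122 -2.783 -2.767
vertex 2.554 -2.428 -2.431
endloop
endfacet
facet normal -0.232 0.908 0.348
outer loop
vertex 2.893 -2.115 -3.022
vertex 2.554 -2.428 -2.431
vertex 3.898 -2.237 -2.033
endloop
endfacet
facet normal -0.647 -0.455 -0.612
outer loop
vertex 2.554 -2.428 -2.431
vertex 3.122 -2.783 -2.767
vertex 2.782 -3.095 -2.176
endloop
endfacet
facet normal -0.307 0.246 0.919
outer loop
vertex 2.554 -2.428 -2.431
vertex 2.782 -3.095 -2.176
vertex 3.898 -2.237 -2.033
endloop
endfacet
facet normal -0.647 -0.454 -0.612
outer loop
vertex 2.782 -3.095 -2.176
vertex 3.122 -2.783 -2.767
vertex 3.35 -3.45 -2.513
endloop
endfacet
facet normal 0.233 -0.447 0.864
outer loop
vertex 2.782 -3.095 -2.176
vertex 3.35 -3.45 -2.513
vertex 3.898 -2.237 -2.033
endloop
endfacet
facet normal -0.647 -0.454 -0.612
outer loop
vertex 3.35 -3.45 -2.513
vertex 3.122 -2.783 -2.767
vertex 3.69 -3.138 -3.104
endloop
endfacet
facet normal 0.847 -0.476 0.236
outer loop
vertex 3.35 -3.45 -2.513
vertex 3.69 -3.138 -3.104
vertex 3.898 -2.237 -2.033
endloop
endfacet
facet normal -0.647 -0.454 -0.612
outer loop
vertex 3.69 -3.138 -3.104
vertex 3.122 -2.783 -2.767
vertex 3.462 -2.471 -3.358
endloop
endfacet
facet normal 0.923 0.187 -0.337
outer loop
vertex 3.69 -3.138 -3.104
vertex 3.462 -2.471 -3.358
vertex 3.898 -2.237 -2.033
endloop
endfacet
facet normal -0.667 0.530 0.524
outer loop
vertex -4.745 -3.224 -0.895
vertex -3.64 -2.258 -0.465
vertex -4.9 -2.743 -1.578
endloop
endfacet
facet normal -0.722 -0.632 -0.281
outer loop
vertex -4.32 -3.202 -2.035
vertex -4.745 -3.224 -0.895
vertex -4.9 -2.743 -1.578
endloop
endfacet
facet normal -0.667 0.528 0.525
outer loop
vertex -4.9 -2.743 -1.578
vertex -3.64 -2.258 -0.465
vertex -3.796 -1.776 -1.148
endloop
endfacet
facet normal -0.184 0.567 -0.803
outer loop
vertex -3.796 -1.776 -1.148
vertex -4.32 -3.202 -2.035
vertex -4.9 -2.743 -1.578
endloop
endfacet
facet normal 0.184 -0.567 0.803
outer loop
vertex -4.745 -3.224 -0.895
vertex -3.06 -2.717 -0.922
vertex -3.64 -2.258 -0.465
endloop
endfacet
facet normal -0.722 -0.632 -0.281
outer loop
vertex -4.164 -3.684 -1.352
vertex -4.745 -3.224 -0.895
vertex -4.32 -3.202 -2.035
endloop
endfacet
facet normal 0.183 -0.567 0.803
outer loop
vertex -4.164 -3.684 -1.352
vertex -3.06 -2.717 -0.922
vertex -4.745 -3.224 -0.895
endloop
endfacet
facet normal 0.722 0.632 0.281
outer loop
vertex -3.64 -2.258 -0.465
vertex -3.06 -2.717 -0.922
vertex -3.796 -1.776 -1.148
endloop
endfacet
facet normal -0.183 0.567 -0.803
outer loop
vertex -3.215 -2.236 -1.605
vertex -4.32 -3.202 -2.035
vertex -3.796 -1.776 -1.148
endloop
endfacet
facet normal 0.722 0.632 0.281
outer loop
vertex -3.796 -1.776 -1.148
vertex -3.06 -2.717 -0.922
vertex -3.215 -2.236 -1.605
endloop
endfacet
facet normal 0.667 -0.529 -0.525
outer loop
vertex -3.215 -2.236 -1.605
vertex -4.164 -3.684 -1.352
vertex -4.32 -3.202 -2.035
endloop
endfacet
facet normal 0.667 -0.529 -0.524
outer loop
vertex -3.06 -2.717 -0.922
vertex -4.164 -3.684 -1.352
vertex -3.215 -2.236 -1.605
endloop
endfacet

endsolid


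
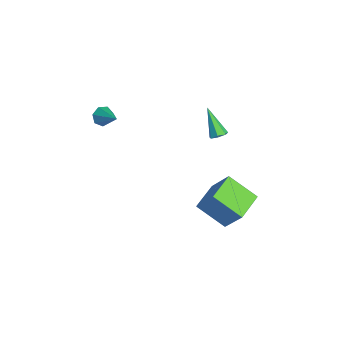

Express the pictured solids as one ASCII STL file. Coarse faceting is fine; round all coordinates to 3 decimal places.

solid 
facet normal -0.790 -0.308 -0.530
outer loop
vertex -3.769 -4.269 2.284
vertex -4.171 -4.164 2.822
vertex -4.007 -3.73 2.325
endloop
endfacet
facet normal 0.709 0.359 -0.607
outer loop
vertex -3.769 -4.269 2.284
vertex -4.007 -3.73 2.325
vertex -2.869 -3.656 3.698
endloop
endfacet
facet normal -0.790 -0.309 -0.530
outer loop
vertex -4.007 -3.73 2.325
vertex -4.171 -4.164 2.822
vertex -4.369 -3.519 2.741
endloop
endfacet
facet normal 0.249 0.934 -0.257
outer loop
vertex -4.007 -3.73 2.325
vertex -4.369 -3.519 2.741
vertex -2.869 -3.656 3.698
endloop
endfacet
facet normal -0.789 -0.309 -0.531
outer loop
vertex -4.369 -3.519 2.741
vertex -4.171 -4.164 2.822
vertex -4.582 -3.793 3.217
endloop
endfacet
facet normal -0.190 0.885 0.425
outer loop
vertex -4.369 -3.519 2.741
vertex -4.582 -3.793 3.217
vertex -2.869 -3.656 3.698
endloop
endfacet
facet normal -0.789 -0.309 -0.531
outer loop
vertex -4.582 -3.793 3.217
vertex -4.171 -4.164 2.822
vertex -4.486 -4.347 3.397
endloop
endfacet
facet normal -0.280 0.252 0.926
outer loop
vertex -4.582 -3.793 3.217
vertex -4.486 -4.347 3.397
vertex -2.869 -3.656 3.698
endloop
endfacet
facet normal -0.790 -0.308 -0.531
outer loop
vertex -4.486 -4.347 3.397
vertex -4.171 -4.164 2.822
vertex -4.153 -4.764 3.143
endloop
endfacet
facet normal 0.048 -0.491 0.870
outer loop
vertex -4.486 -4.347 3.397
vertex -4.153 -4.764 3.143
vertex -2.869 -3.656 3.698
endloop
endfacet
facet normal -0.790 -0.308 -0.531
outer loop
vertex -4.153 -4.764 3.143
vertex -4.171 -4.164 2.822
vertex -3.834 -4.729 2.648
endloop
endfacet
facet normal 0.547 -0.783 0.297
outer loop
vertex -4.153 -4.764 3.143
vertex -3.834 -4.729 2.648
vertex -2.869 -3.656 3.698
endloop
endfacet
facet normal -0.790 -0.308 -0.530
outer loop
vertex -3.834 -4.729 2.648
vertex -4.171 -4.164 2.822
vertex -3.769 -4.269 2.284
endloop
endfacet
facet normal 0.841 -0.404 -0.360
outer loop
vertex -3.834 -4.729 2.648
vertex -3.769 -4.269 2.284
vertex -2.869 -3.656 3.698
endloop
endfacet
facet normal -0.705 0.699 0.119
outer loop
vertex 2.345 1.355 2.275
vertex 3.471 2.68 1.17
vertex 1.387 0.691 0.504
endloop
endfacet
facet normal -0.546 -0.643 0.537
outer loop
vertex 2.649 -0.56 0.29
vertex 2.345 1.355 2.275
vertex 1.387 0.691 0.504
endloop
endfacet
facet normal -0.705 0.699 0.119
outer loop
vertex 1.387 0.691 0.504
vertex 3.471 2.68 1.17
vertex 2.513 2.016 -0.601
endloop
endfacet
facet normal -0.452 -0.313 -0.835
outer loop
vertex 2.513 2.016 -0.601
vertex 2.649 -0.56 0.29
vertex 1.387 0.691 0.504
endloop
endfacet
facet normal 0.452 0.313 0.835
outer loop
vertex 2.345 1.355 2.275
vertex 4.733 1.429 0.956
vertex 3.471 2.68 1.17
endloop
endfacet
facet normal -0.546 -0.643 0.537
outer loop
vertex 3.607 0.104 2.061
vertex 2.345 1.355 2.275
vertex 2.649 -0.56 0.29
endloop
endfacet
facet normal 0.452 0.313 0.835
outer loop
vertex 3.607 0.104 2.061
vertex 4.733 1.429 0.956
vertex 2.345 1.355 2.275
endloop
endfacet
facet normal 0.546 0.643 -0.537
outer loop
vertex 3.471 2.68 1.17
vertex 4.733 1.429 0.956
vertex 2.513 2.016 -0.601
endloop
endfacet
facet normal -0.452 -0.313 -0.835
outer loop
vertex 3.775 0.765 -0.815
vertex 2.649 -0.56 0.29
vertex 2.513 2.016 -0.601
endloop
endfacet
facet normal 0.546 0.643 -0.537
outer loop
vertex 2.513 2.016 -0.601
vertex 4.733 1.429 0.956
vertex 3.775 0.765 -0.815
endloop
endfacet
facet normal 0.705 -0.699 -0.119
outer loop
vertex 3.775 0.765 -0.815
vertex 3.607 0.104 2.061
vertex 2.649 -0.56 0.29
endloop
endfacet
facet normal 0.705 -0.699 -0.119
outer loop
vertex 4.733 1.429 0.956
vertex 3.607 0.104 2.061
vertex 3.775 0.765 -0.815
endloop
endfacet
facet normal 0.603 0.173 -0.779
outer loop
vertex -2.088 2.488 1.364
vertex -2.428 2.174 1.031
vertex -2.452 2.734 1.137
endloop
endfacet
facet normal 0.148 0.780 0.608
outer loop
vertex -2.088 2.488 1.364
vertex -2.452 2.734 1.137
vertex -3.632 1.826 2.589
endloop
endfacet
facet normal 0.603 0.173 -0.779
outer loop
vertex -2.452 2.734 1.137
vertex -2.428 2.174 1.031
vertex -2.798 2.558 0.83
endloop
endfacet
facet normal -0.523 0.846 0.104
outer loop
vertex -2.452 2.734 1.137
vertex -2.798 2.558 0.83
vertex -3.632 1.826 2.589
endloop
endfacet
facet normal 0.603 0.173 -0.779
outer loop
vertex -2.798 2.558 0.83
vertex -2.428 2.174 1.031
vertex -2.865 2.094 0.675
endloop
endfacet
facet normal -0.912 0.242 -0.331
outer loop
vertex -2.798 2.558 0.83
vertex -2.865 2.094 0.675
vertex -3.632 1.826 2.589
endloop
endfacet
facet normal 0.602 0.175 -0.779
outer loop
vertex -2.865 2.094 0.675
vertex -2.428 2.174 1.031
vertex -2.603 1.69 0.787
endloop
endfacet
facet normal -0.728 -0.575 -0.372
outer loop
vertex -2.865 2.094 0.675
vertex -2.603 1.69 0.787
vertex -3.632 1.826 2.589
endloop
endfacet
facet normal 0.602 0.175 -0.779
outer loop
vertex -2.603 1.69 0.787
vertex -2.428 2.174 1.031
vertex -2.209 1.651 1.083
endloop
endfacet
facet normal -0.108 -0.994 0.013
outer loop
vertex -2.603 1.69 0.787
vertex -2.209 1.651 1.083
vertex -3.632 1.826 2.589
endloop
endfacet
facet normal 0.602 0.174 -0.779
outer loop
vertex -2.209 1.651 1.083
vertex -2.428 2.174 1.031
vertex -1.979 2.006 1.34
endloop
endfacet
facet normal 0.479 -0.697 0.534
outer loop
vertex -2.209 1.651 1.083
vertex -1.979 2.006 1.34
vertex -3.632 1.826 2.589
endloop
endfacet
facet normal 0.602 0.175 -0.779
outer loop
vertex -1.979 2.006 1.34
vertex -2.428 2.174 1.031
vertex -2.088 2.488 1.364
endloop
endfacet
facet normal 0.594 0.094 0.799
outer loop
vertex -1.979 2.006 1.34
vertex -2.088 2.488 1.364
vertex -3.632 1.826 2.589
endloop
endfacet

endsolid


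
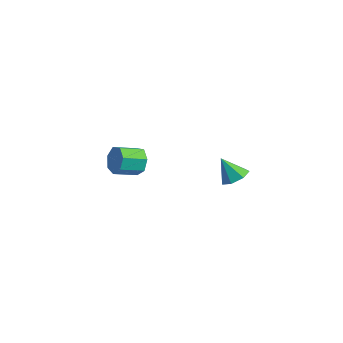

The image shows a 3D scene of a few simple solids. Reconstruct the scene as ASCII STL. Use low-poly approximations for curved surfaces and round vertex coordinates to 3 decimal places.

solid 
facet normal 0.468 0.281 -0.838
outer loop
vertex 3.545 0.948 -0.516
vertex 3.241 0.545 -0.821
vertex 3.099 1.107 -0.712
endloop
endfacet
facet normal -0.080 0.678 0.731
outer loop
vertex 3.545 0.948 -0.516
vertex 3.099 1.107 -0.712
vertex 2.759 0.255 0.041
endloop
endfacet
facet normal 0.469 0.281 -0.837
outer loop
vertex 3.099 1.107 -0.712
vertex 3.241 0.545 -0.821
vertex 2.761 0.843 -0.99
endloop
endfacet
facet normal -0.735 0.589 0.335
outer loop
vertex 3.099 1.107 -0.712
vertex 2.761 0.843 -0.99
vertex 2.759 0.255 0.041
endloop
endfacet
facet normal 0.469 0.281 -0.837
outer loop
vertex 2.761 0.843 -0.99
vertex 3.241 0.545 -0.821
vertex 2.784 0.354 -1.141
endloop
endfacet
facet normal -0.999 -0.039 -0.024
outer loop
vertex 2.761 0.843 -0.99
vertex 2.784 0.354 -1.141
vertex 2.759 0.255 0.041
endloop
endfacet
facet normal 0.468 0.282 -0.837
outer loop
vertex 2.784 0.354 -1.141
vertex 3.241 0.545 -0.821
vertex 3.151 0.009 -1.052
endloop
endfacet
facet normal -0.673 -0.736 -0.076
outer loop
vertex 2.784 0.354 -1.141
vertex 3.151 0.009 -1.052
vertex 2.759 0.255 0.041
endloop
endfacet
facet normal 0.467 0.283 -0.838
outer loop
vertex 3.151 0.009 -1.052
vertex 3.241 0.545 -0.821
vertex 3.587 0.068 -0.789
endloop
endfacet
facet normal -0.000 -0.976 0.219
outer loop
vertex 3.151 0.009 -1.052
vertex 3.587 0.068 -0.789
vertex 2.759 0.255 0.041
endloop
endfacet
facet normal 0.468 0.283 -0.837
outer loop
vertex 3.587 0.068 -0.789
vertex 3.241 0.545 -0.821
vertex 3.762 0.486 -0.55
endloop
endfacet
facet normal 0.509 -0.578 0.638
outer loop
vertex 3.587 0.068 -0.789
vertex 3.762 0.486 -0.55
vertex 2.759 0.255 0.041
endloop
endfacet
facet normal 0.468 0.281 -0.838
outer loop
vertex 3.762 0.486 -0.55
vertex 3.241 0.545 -0.821
vertex 3.545 0.948 -0.516
endloop
endfacet
facet normal 0.474 0.159 0.866
outer loop
vertex 3.762 0.486 -0.55
vertex 3.545 0.948 -0.516
vertex 2.759 0.255 0.041
endloop
endfacet
facet normal 0.229 0.915 -0.332
outer loop
vertex -1.345 -0.453 -2.871
vertex -1.58 -0.195 -2.323
vertex -0.974 -0.393 -2.45
endloop
endfacet
facet normal 0.717 -0.391 -0.577
outer loop
vertex -1.345 -0.453 -2.871
vertex -0.974 -0.393 -2.45
vertex -1.585 -1.404 -2.525
endloop
endfacet
facet normal 0.717 -0.391 -0.577
outer loop
vertex -1.585 -1.404 -2.525
vertex -0.974 -0.393 -2.45
vertex -1.214 -1.344 -2.104
endloop
endfacet
facet normal -0.230 -0.914 0.333
outer loop
vertex -1.585 -1.404 -2.525
vertex -1.214 -1.344 -2.104
vertex -1.82 -1.145 -1.977
endloop
endfacet
facet normal 0.229 0.915 -0.332
outer loop
vertex -0.974 -0.393 -2.45
vertex -1.58 -0.195 -2.323
vertex -1.06 -0.184 -1.933
endloop
endfacet
facet normal 0.961 -0.161 0.225
outer loop
vertex -0.974 -0.393 -2.45
vertex -1.06 -0.184 -1.933
vertex -1.214 -1.344 -2.104
endloop
endfacet
facet normal 0.961 -0.161 0.225
outer loop
vertex -1.214 -1.344 -2.104
vertex -1.06 -0.184 -1.933
vertex -1.3 -1.135 -1.587
endloop
endfacet
facet normal -0.231 -0.915 0.331
outer loop
vertex -1.214 -1.344 -2.104
vertex -1.3 -1.135 -1.587
vertex -1.82 -1.145 -1.977
endloop
endfacet
facet normal 0.231 0.914 -0.334
outer loop
vertex -1.06 -0.184 -1.933
vertex -1.58 -0.195 -2.323
vertex -1.537 0.018 -1.71
endloop
endfacet
facet normal 0.481 0.190 0.856
outer loop
vertex -1.06 -0.184 -1.933
vertex -1.537 0.018 -1.71
vertex -1.3 -1.135 -1.587
endloop
endfacet
facet normal 0.481 0.190 0.856
outer loop
vertex -1.3 -1.135 -1.587
vertex -1.537 0.018 -1.71
vertex -1.777 -0.933 -1.364
endloop
endfacet
facet normal -0.232 -0.914 0.332
outer loop
vertex -1.3 -1.135 -1.587
vertex -1.777 -0.933 -1.364
vertex -1.82 -1.145 -1.977
endloop
endfacet
facet normal 0.229 0.914 -0.334
outer loop
vertex -1.537 0.018 -1.71
vertex -1.58 -0.195 -2.323
vertex -2.047 0.059 -1.948
endloop
endfacet
facet normal -0.361 0.398 0.843
outer loop
vertex -1.537 0.018 -1.71
vertex -2.047 0.059 -1.948
vertex -1.777 -0.933 -1.364
endloop
endfacet
facet normal -0.361 0.398 0.843
outer loop
vertex -1.777 -0.933 -1.364
vertex -2.047 0.059 -1.948
vertex -2.287 -0.892 -1.602
endloop
endfacet
facet normal -0.229 -0.915 0.332
outer loop
vertex -1.777 -0.933 -1.364
vertex -2.287 -0.892 -1.602
vertex -1.82 -1.145 -1.977
endloop
endfacet
facet normal 0.231 0.915 -0.332
outer loop
vertex -2.047 0.059 -1.948
vertex -1.58 -0.195 -2.323
vertex -2.205 -0.09 -2.469
endloop
endfacet
facet normal -0.932 0.306 0.195
outer loop
vertex -2.047 0.059 -1.948
vertex -2.205 -0.09 -2.469
vertex -2.287 -0.892 -1.602
endloop
endfacet
facet normal -0.932 0.306 0.195
outer loop
vertex -2.287 -0.892 -1.602
vertex -2.205 -0.09 -2.469
vertex -2.445 -1.041 -2.123
endloop
endfacet
facet normal -0.230 -0.915 0.331
outer loop
vertex -2.287 -0.892 -1.602
vertex -2.445 -1.041 -2.123
vertex -1.82 -1.145 -1.977
endloop
endfacet
facet normal 0.231 0.914 -0.332
outer loop
vertex -2.205 -0.09 -2.469
vertex -1.58 -0.195 -2.323
vertex -1.892 -0.318 -2.879
endloop
endfacet
facet normal -0.799 -0.017 -0.601
outer loop
vertex -2.205 -0.09 -2.469
vertex -1.892 -0.318 -2.879
vertex -2.445 -1.041 -2.123
endloop
endfacet
facet normal -0.799 -0.017 -0.601
outer loop
vertex -2.445 -1.041 -2.123
vertex -1.892 -0.318 -2.879
vertex -2.132 -1.269 -2.533
endloop
endfacet
facet normal -0.230 -0.914 0.333
outer loop
vertex -2.445 -1.041 -2.123
vertex -2.132 -1.269 -2.533
vertex -1.82 -1.145 -1.977
endloop
endfacet
facet normal 0.231 0.915 -0.332
outer loop
vertex -1.892 -0.318 -2.879
vertex -1.58 -0.195 -2.323
vertex -1.345 -0.453 -2.871
endloop
endfacet
facet normal -0.067 -0.326 -0.943
outer loop
vertex -1.892 -0.318 -2.879
vertex -1.345 -0.453 -2.871
vertex -2.132 -1.269 -2.533
endloop
endfacet
facet normal -0.067 -0.326 -0.943
outer loop
vertex -2.132 -1.269 -2.533
vertex -1.345 -0.453 -2.871
vertex -1.585 -1.404 -2.525
endloop
endfacet
facet normal -0.231 -0.914 0.333
outer loop
vertex -2.132 -1.269 -2.533
vertex -1.585 -1.404 -2.525
vertex -1.82 -1.145 -1.977
endloop
endfacet

endsolid


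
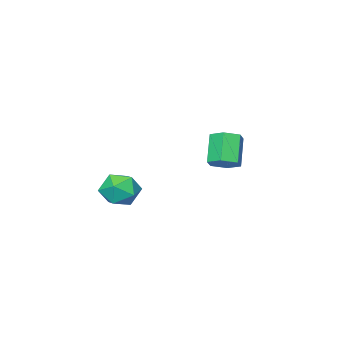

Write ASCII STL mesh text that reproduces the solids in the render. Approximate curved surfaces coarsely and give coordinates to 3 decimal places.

solid 
facet normal 0.457 0.374 -0.807
outer loop
vertex -1.497 2.963 0.062
vertex -2.105 2.578 -0.461
vertex -2.239 3.403 -0.154
endloop
endfacet
facet normal 0.309 0.784 0.538
outer loop
vertex -1.497 2.963 0.062
vertex -2.239 3.403 -0.154
vertex -2.346 2.267 1.564
endloop
endfacet
facet normal 0.308 0.785 0.538
outer loop
vertex -2.346 2.267 1.564
vertex -2.239 3.403 -0.154
vertex -3.089 2.707 1.347
endloop
endfacet
facet normal -0.457 -0.374 0.807
outer loop
vertex -2.346 2.267 1.564
vertex -3.089 2.707 1.347
vertex -2.955 1.882 1.041
endloop
endfacet
facet normal 0.456 0.374 -0.807
outer loop
vertex -2.239 3.403 -0.154
vertex -2.105 2.578 -0.461
vertex -2.848 3.018 -0.677
endloop
endfacet
facet normal -0.569 0.820 0.058
outer loop
vertex -2.239 3.403 -0.154
vertex -2.848 3.018 -0.677
vertex -3.089 2.707 1.347
endloop
endfacet
facet normal -0.569 0.820 0.058
outer loop
vertex -3.089 2.707 1.347
vertex -2.848 3.018 -0.677
vertex -3.698 2.322 0.824
endloop
endfacet
facet normal -0.457 -0.374 0.807
outer loop
vertex -3.089 2.707 1.347
vertex -3.698 2.322 0.824
vertex -2.955 1.882 1.041
endloop
endfacet
facet normal 0.456 0.374 -0.807
outer loop
vertex -2.848 3.018 -0.677
vertex -2.105 2.578 -0.461
vertex -2.714 2.193 -0.984
endloop
endfacet
facet normal -0.877 0.036 -0.480
outer loop
vertex -2.848 3.018 -0.677
vertex -2.714 2.193 -0.984
vertex -3.698 2.322 0.824
endloop
endfacet
facet normal -0.877 0.034 -0.480
outer loop
vertex -3.698 2.322 0.824
vertex -2.714 2.193 -0.984
vertex -3.563 1.497 0.518
endloop
endfacet
facet normal -0.457 -0.374 0.807
outer loop
vertex -3.698 2.322 0.824
vertex -3.563 1.497 0.518
vertex -2.955 1.882 1.041
endloop
endfacet
facet normal 0.457 0.374 -0.807
outer loop
vertex -2.714 2.193 -0.984
vertex -2.105 2.578 -0.461
vertex -1.971 1.753 -0.767
endloop
endfacet
facet normal -0.308 -0.785 -0.538
outer loop
vertex -2.714 2.193 -0.984
vertex -1.971 1.753 -0.767
vertex -3.563 1.497 0.518
endloop
endfacet
facet normal -0.308 -0.784 -0.538
outer loop
vertex -3.563 1.497 0.518
vertex -1.971 1.753 -0.767
vertex -2.821 1.057 0.734
endloop
endfacet
facet normal -0.457 -0.374 0.807
outer loop
vertex -3.563 1.497 0.518
vertex -2.821 1.057 0.734
vertex -2.955 1.882 1.041
endloop
endfacet
facet normal 0.457 0.374 -0.807
outer loop
vertex -1.971 1.753 -0.767
vertex -2.105 2.578 -0.461
vertex -1.362 2.138 -0.244
endloop
endfacet
facet normal 0.569 -0.820 -0.058
outer loop
vertex -1.971 1.753 -0.767
vertex -1.362 2.138 -0.244
vertex -2.821 1.057 0.734
endloop
endfacet
facet normal 0.569 -0.820 -0.058
outer loop
vertex -2.821 1.057 0.734
vertex -1.362 2.138 -0.244
vertex -2.212 1.442 1.257
endloop
endfacet
facet normal -0.456 -0.374 0.807
outer loop
vertex -2.821 1.057 0.734
vertex -2.212 1.442 1.257
vertex -2.955 1.882 1.041
endloop
endfacet
facet normal 0.457 0.374 -0.807
outer loop
vertex -1.362 2.138 -0.244
vertex -2.105 2.578 -0.461
vertex -1.497 2.963 0.062
endloop
endfacet
facet normal 0.876 -0.035 0.480
outer loop
vertex -1.362 2.138 -0.244
vertex -1.497 2.963 0.062
vertex -2.212 1.442 1.257
endloop
endfacet
facet normal 0.877 -0.036 0.479
outer loop
vertex -2.212 1.442 1.257
vertex -1.497 2.963 0.062
vertex -2.346 2.267 1.564
endloop
endfacet
facet normal -0.456 -0.374 0.807
outer loop
vertex -2.212 1.442 1.257
vertex -2.346 2.267 1.564
vertex -2.955 1.882 1.041
endloop
endfacet
facet normal 0.224 0.802 0.554
outer loop
vertex 3.614 2.307 -1.095
vertex 3.263 1.761 -0.164
vertex 4.348 1.685 -0.492
endloop
endfacet
facet normal 0.653 0.757 -0.013
outer loop
vertex 3.614 2.307 -1.095
vertex 4.348 1.685 -0.492
vertex 4.369 1.647 -1.627
endloop
endfacet
facet normal 0.245 0.763 -0.599
outer loop
vertex 3.614 2.307 -1.095
vertex 4.369 1.647 -1.627
vertex 3.298 1.698 -2.0
endloop
endfacet
facet normal -0.436 0.810 -0.393
outer loop
vertex 3.614 2.307 -1.095
vertex 3.298 1.698 -2.0
vertex 2.615 1.769 -1.096
endloop
endfacet
facet normal -0.450 0.834 0.320
outer loop
vertex 3.614 2.307 -1.095
vertex 2.615 1.769 -1.096
vertex 3.263 1.761 -0.164
endloop
endfacet
facet normal 0.992 0.129 0.014
outer loop
vertex 4.369 1.647 -1.627
vertex 4.348 1.685 -0.492
vertex 4.485 0.691 -1.024
endloop
endfacet
facet normal 0.296 0.201 0.934
outer loop
vertex 4.348 1.685 -0.492
vertex 3.263 1.761 -0.164
vertex 3.802 0.762 -0.12
endloop
endfacet
facet normal -0.793 0.253 0.554
outer loop
vertex 3.263 1.761 -0.164
vertex 2.615 1.769 -1.096
vertex 2.731 0.813 -0.493
endloop
endfacet
facet normal -0.771 0.215 -0.599
outer loop
vertex 2.615 1.769 -1.096
vertex 3.298 1.698 -2.0
vertex 2.752 0.775 -1.628
endloop
endfacet
facet normal 0.332 0.138 -0.933
outer loop
vertex 3.298 1.698 -2.0
vertex 4.369 1.647 -1.627
vertex 3.837 0.699 -1.956
endloop
endfacet
facet normal 0.436 -0.810 0.393
outer loop
vertex 3.486 0.153 -1.025
vertex 4.485 0.691 -1.024
vertex 3.802 0.762 -0.12
endloop
endfacet
facet normal -0.245 -0.763 0.599
outer loop
vertex 3.486 0.153 -1.025
vertex 3.802 0.762 -0.12
vertex 2.731 0.813 -0.493
endloop
endfacet
facet normal -0.653 -0.757 0.013
outer loop
vertex 3.486 0.153 -1.025
vertex 2.731 0.813 -0.493
vertex 2.752 0.775 -1.628
endloop
endfacet
facet normal -0.224 -0.802 -0.554
outer loop
vertex 3.486 0.153 -1.025
vertex 2.752 0.775 -1.628
vertex 3.837 0.699 -1.956
endloop
endfacet
facet normal 0.450 -0.834 -0.320
outer loop
vertex 3.486 0.153 -1.025
vertex 3.837 0.699 -1.956
vertex 4.485 0.691 -1.024
endloop
endfacet
facet normal 0.771 -0.215 0.599
outer loop
vertex 3.802 0.762 -0.12
vertex 4.485 0.691 -1.024
vertex 4.348 1.685 -0.492
endloop
endfacet
facet normal -0.332 -0.138 0.933
outer loop
vertex 2.731 0.813 -0.493
vertex 3.802 0.762 -0.12
vertex 3.263 1.761 -0.164
endloop
endfacet
facet normal -0.992 -0.129 -0.014
outer loop
vertex 2.752 0.775 -1.628
vertex 2.731 0.813 -0.493
vertex 2.615 1.769 -1.096
endloop
endfacet
facet normal -0.296 -0.201 -0.934
outer loop
vertex 3.837 0.699 -1.956
vertex 2.752 0.775 -1.628
vertex 3.298 1.698 -2.0
endloop
endfacet
facet normal 0.793 -0.253 -0.554
outer loop
vertex 4.485 0.691 -1.024
vertex 3.837 0.699 -1.956
vertex 4.369 1.647 -1.627
endloop
endfacet

endsolid


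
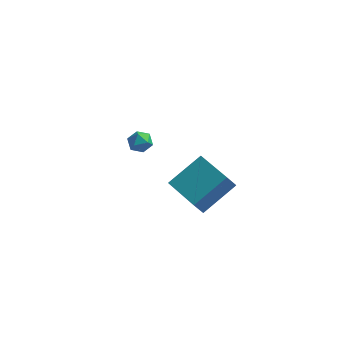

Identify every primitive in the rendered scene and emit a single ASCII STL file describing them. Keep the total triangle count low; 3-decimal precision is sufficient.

solid 
facet normal -0.910 0.392 0.134
outer loop
vertex -4.108 3.922 -3.71
vertex -4.22 3.482 -3.185
vertex -3.935 4.103 -3.063
endloop
endfacet
facet normal -0.459 0.880 -0.123
outer loop
vertex -4.108 3.922 -3.71
vertex -3.935 4.103 -3.063
vertex -3.509 4.251 -3.591
endloop
endfacet
facet normal -0.202 0.637 -0.744
outer loop
vertex -4.108 3.922 -3.71
vertex -3.509 4.251 -3.591
vertex -3.531 3.721 -4.039
endloop
endfacet
facet normal -0.496 -0.001 -0.869
outer loop
vertex -4.108 3.922 -3.71
vertex -3.531 3.721 -4.039
vertex -3.97 3.246 -3.788
endloop
endfacet
facet normal -0.933 -0.153 -0.327
outer loop
vertex -4.108 3.922 -3.71
vertex -3.97 3.246 -3.788
vertex -4.22 3.482 -3.185
endloop
endfacet
facet normal 0.087 0.939 0.334
outer loop
vertex -3.509 4.251 -3.591
vertex -3.935 4.103 -3.063
vertex -3.25 4.014 -2.992
endloop
endfacet
facet normal -0.644 0.148 0.751
outer loop
vertex -3.935 4.103 -3.063
vertex -4.22 3.482 -3.185
vertex -3.689 3.539 -2.741
endloop
endfacet
facet normal -0.681 -0.733 0.004
outer loop
vertex -4.22 3.482 -3.185
vertex -3.97 3.246 -3.788
vertex -3.711 3.009 -3.189
endloop
endfacet
facet normal 0.027 -0.487 -0.873
outer loop
vertex -3.97 3.246 -3.788
vertex -3.531 3.721 -4.039
vertex -3.285 3.157 -3.717
endloop
endfacet
facet normal 0.502 0.546 -0.671
outer loop
vertex -3.531 3.721 -4.039
vertex -3.509 4.251 -3.591
vertex -3.0 3.778 -3.595
endloop
endfacet
facet normal 0.496 0.001 0.869
outer loop
vertex -3.112 3.338 -3.07
vertex -3.25 4.014 -2.992
vertex -3.689 3.539 -2.741
endloop
endfacet
facet normal 0.202 -0.637 0.744
outer loop
vertex -3.112 3.338 -3.07
vertex -3.689 3.539 -2.741
vertex -3.711 3.009 -3.189
endloop
endfacet
facet normal 0.459 -0.880 0.123
outer loop
vertex -3.112 3.338 -3.07
vertex -3.711 3.009 -3.189
vertex -3.285 3.157 -3.717
endloop
endfacet
facet normal 0.910 -0.392 -0.134
outer loop
vertex -3.112 3.338 -3.07
vertex -3.285 3.157 -3.717
vertex -3.0 3.778 -3.595
endloop
endfacet
facet normal 0.933 0.153 0.327
outer loop
vertex -3.112 3.338 -3.07
vertex -3.0 3.778 -3.595
vertex -3.25 4.014 -2.992
endloop
endfacet
facet normal -0.027 0.487 0.873
outer loop
vertex -3.689 3.539 -2.741
vertex -3.25 4.014 -2.992
vertex -3.935 4.103 -3.063
endloop
endfacet
facet normal -0.502 -0.546 0.671
outer loop
vertex -3.711 3.009 -3.189
vertex -3.689 3.539 -2.741
vertex -4.22 3.482 -3.185
endloop
endfacet
facet normal -0.087 -0.939 -0.334
outer loop
vertex -3.285 3.157 -3.717
vertex -3.711 3.009 -3.189
vertex -3.97 3.246 -3.788
endloop
endfacet
facet normal 0.644 -0.148 -0.751
outer loop
vertex -3.0 3.778 -3.595
vertex -3.285 3.157 -3.717
vertex -3.531 3.721 -4.039
endloop
endfacet
facet normal 0.681 0.733 -0.004
outer loop
vertex -3.25 4.014 -2.992
vertex -3.0 3.778 -3.595
vertex -3.509 4.251 -3.591
endloop
endfacet
facet normal -0.344 -0.402 0.849
outer loop
vertex 2.513 -2.189 0.549
vertex 0.871 -0.848 0.52
vertex 1.409 -3.566 -0.551
endloop
endfacet
facet normal 0.775 -0.632 0.014
outer loop
vertex 1.729 -3.192 -1.34
vertex 2.513 -2.189 0.549
vertex 1.409 -3.566 -0.551
endloop
endfacet
facet normal -0.344 -0.402 0.849
outer loop
vertex 1.409 -3.566 -0.551
vertex 0.871 -0.848 0.52
vertex -0.233 -2.225 -0.58
endloop
endfacet
facet normal -0.531 -0.662 -0.529
outer loop
vertex -0.233 -2.225 -0.58
vertex 1.729 -3.192 -1.34
vertex 1.409 -3.566 -0.551
endloop
endfacet
facet normal 0.531 0.662 0.529
outer loop
vertex 2.513 -2.189 0.549
vertex 1.191 -0.474 -0.269
vertex 0.871 -0.848 0.52
endloop
endfacet
facet normal 0.775 -0.632 0.014
outer loop
vertex 2.833 -1.815 -0.24
vertex 2.513 -2.189 0.549
vertex 1.729 -3.192 -1.34
endloop
endfacet
facet normal 0.531 0.662 0.529
outer loop
vertex 2.833 -1.815 -0.24
vertex 1.191 -0.474 -0.269
vertex 2.513 -2.189 0.549
endloop
endfacet
facet normal -0.775 0.632 -0.014
outer loop
vertex 0.871 -0.848 0.52
vertex 1.191 -0.474 -0.269
vertex -0.233 -2.225 -0.58
endloop
endfacet
facet normal -0.531 -0.662 -0.529
outer loop
vertex 0.087 -1.851 -1.369
vertex 1.729 -3.192 -1.34
vertex -0.233 -2.225 -0.58
endloop
endfacet
facet normal -0.775 0.632 -0.014
outer loop
vertex -0.233 -2.225 -0.58
vertex 1.191 -0.474 -0.269
vertex 0.087 -1.851 -1.369
endloop
endfacet
facet normal 0.344 0.402 -0.849
outer loop
vertex 0.087 -1.851 -1.369
vertex 2.833 -1.815 -0.24
vertex 1.729 -3.192 -1.34
endloop
endfacet
facet normal 0.344 0.402 -0.849
outer loop
vertex 1.191 -0.474 -0.269
vertex 2.833 -1.815 -0.24
vertex 0.087 -1.851 -1.369
endloop
endfacet

endsolid


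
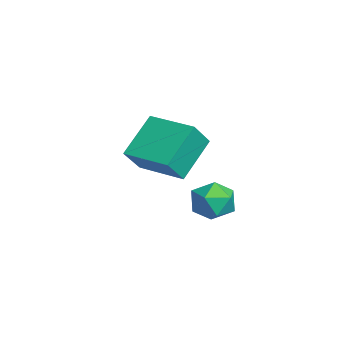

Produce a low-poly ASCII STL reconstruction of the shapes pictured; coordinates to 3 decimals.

solid 
facet normal -0.717 -0.697 -0.001
outer loop
vertex -2.092 1.096 2.381
vertex -3.033 2.062 3.557
vertex -2.65 1.671 1.461
endloop
endfacet
facet normal 0.526 -0.540 -0.657
outer loop
vertex -1.387 2.898 1.463
vertex -2.092 1.096 2.381
vertex -2.65 1.671 1.461
endloop
endfacet
facet normal -0.717 -0.697 -0.001
outer loop
vertex -2.65 1.671 1.461
vertex -3.033 2.062 3.557
vertex -3.591 2.638 2.637
endloop
endfacet
facet normal -0.457 0.472 -0.754
outer loop
vertex -3.591 2.638 2.637
vertex -1.387 2.898 1.463
vertex -2.65 1.671 1.461
endloop
endfacet
facet normal 0.457 -0.472 0.754
outer loop
vertex -2.092 1.096 2.381
vertex -1.77 3.289 3.559
vertex -3.033 2.062 3.557
endloop
endfacet
facet normal 0.526 -0.540 -0.657
outer loop
vertex -0.829 2.322 2.383
vertex -2.092 1.096 2.381
vertex -1.387 2.898 1.463
endloop
endfacet
facet normal 0.457 -0.472 0.754
outer loop
vertex -0.829 2.322 2.383
vertex -1.77 3.289 3.559
vertex -2.092 1.096 2.381
endloop
endfacet
facet normal -0.526 0.540 0.657
outer loop
vertex -3.033 2.062 3.557
vertex -1.77 3.289 3.559
vertex -3.591 2.638 2.637
endloop
endfacet
facet normal -0.457 0.472 -0.754
outer loop
vertex -2.328 3.864 2.639
vertex -1.387 2.898 1.463
vertex -3.591 2.638 2.637
endloop
endfacet
facet normal -0.526 0.541 0.657
outer loop
vertex -3.591 2.638 2.637
vertex -1.77 3.289 3.559
vertex -2.328 3.864 2.639
endloop
endfacet
facet normal 0.717 0.697 0.001
outer loop
vertex -2.328 3.864 2.639
vertex -0.829 2.322 2.383
vertex -1.387 2.898 1.463
endloop
endfacet
facet normal 0.717 0.697 0.001
outer loop
vertex -1.77 3.289 3.559
vertex -0.829 2.322 2.383
vertex -2.328 3.864 2.639
endloop
endfacet
facet normal -0.546 -0.316 0.776
outer loop
vertex 0.162 3.452 1.887
vertex 0.659 2.834 1.985
vertex 0.799 3.523 2.364
endloop
endfacet
facet normal -0.578 0.395 0.714
outer loop
vertex 0.162 3.452 1.887
vertex 0.799 3.523 2.364
vertex 0.6 4.12 1.872
endloop
endfacet
facet normal -0.834 0.548 0.065
outer loop
vertex 0.162 3.452 1.887
vertex 0.6 4.12 1.872
vertex 0.336 3.8 1.189
endloop
endfacet
facet normal -0.959 -0.069 -0.273
outer loop
vertex 0.162 3.452 1.887
vertex 0.336 3.8 1.189
vertex 0.373 3.005 1.259
endloop
endfacet
facet normal -0.781 -0.602 0.166
outer loop
vertex 0.162 3.452 1.887
vertex 0.373 3.005 1.259
vertex 0.659 2.834 1.985
endloop
endfacet
facet normal 0.086 0.651 0.755
outer loop
vertex 0.6 4.12 1.872
vertex 0.799 3.523 2.364
vertex 1.367 3.915 1.961
endloop
endfacet
facet normal 0.139 -0.499 0.856
outer loop
vertex 0.799 3.523 2.364
vertex 0.659 2.834 1.985
vertex 1.404 3.12 2.031
endloop
endfacet
facet normal -0.242 -0.961 -0.131
outer loop
vertex 0.659 2.834 1.985
vertex 0.373 3.005 1.259
vertex 1.14 2.8 1.348
endloop
endfacet
facet normal -0.530 -0.099 -0.842
outer loop
vertex 0.373 3.005 1.259
vertex 0.336 3.8 1.189
vertex 0.941 3.397 0.856
endloop
endfacet
facet normal -0.327 0.898 -0.295
outer loop
vertex 0.336 3.8 1.189
vertex 0.6 4.12 1.872
vertex 1.081 4.086 1.235
endloop
endfacet
facet normal 0.959 0.069 0.273
outer loop
vertex 1.578 3.468 1.333
vertex 1.367 3.915 1.961
vertex 1.404 3.12 2.031
endloop
endfacet
facet normal 0.834 -0.548 -0.065
outer loop
vertex 1.578 3.468 1.333
vertex 1.404 3.12 2.031
vertex 1.14 2.8 1.348
endloop
endfacet
facet normal 0.578 -0.395 -0.714
outer loop
vertex 1.578 3.468 1.333
vertex 1.14 2.8 1.348
vertex 0.941 3.397 0.856
endloop
endfacet
facet normal 0.546 0.316 -0.776
outer loop
vertex 1.578 3.468 1.333
vertex 0.941 3.397 0.856
vertex 1.081 4.086 1.235
endloop
endfacet
facet normal 0.781 0.602 -0.166
outer loop
vertex 1.578 3.468 1.333
vertex 1.081 4.086 1.235
vertex 1.367 3.915 1.961
endloop
endfacet
facet normal 0.530 0.099 0.842
outer loop
vertex 1.404 3.12 2.031
vertex 1.367 3.915 1.961
vertex 0.799 3.523 2.364
endloop
endfacet
facet normal 0.327 -0.898 0.295
outer loop
vertex 1.14 2.8 1.348
vertex 1.404 3.12 2.031
vertex 0.659 2.834 1.985
endloop
endfacet
facet normal -0.086 -0.651 -0.755
outer loop
vertex 0.941 3.397 0.856
vertex 1.14 2.8 1.348
vertex 0.373 3.005 1.259
endloop
endfacet
facet normal -0.139 0.499 -0.856
outer loop
vertex 1.081 4.086 1.235
vertex 0.941 3.397 0.856
vertex 0.336 3.8 1.189
endloop
endfacet
facet normal 0.242 0.961 0.131
outer loop
vertex 1.367 3.915 1.961
vertex 1.081 4.086 1.235
vertex 0.6 4.12 1.872
endloop
endfacet

endsolid


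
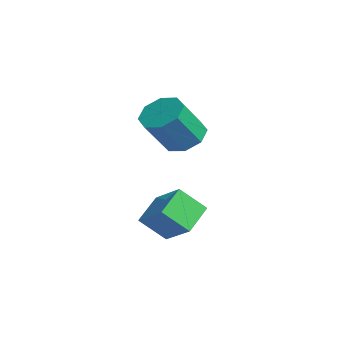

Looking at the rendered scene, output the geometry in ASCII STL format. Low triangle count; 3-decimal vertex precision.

solid 
facet normal -0.149 0.595 -0.790
outer loop
vertex 0.38 -0.046 0.483
vertex -0.493 0.386 0.973
vertex 0.572 0.62 0.948
endloop
endfacet
facet normal 0.962 -0.098 -0.256
outer loop
vertex 0.38 -0.046 0.483
vertex 0.572 0.62 0.948
vertex 0.705 -1.337 2.196
endloop
endfacet
facet normal 0.962 -0.098 -0.256
outer loop
vertex 0.705 -1.337 2.196
vertex 0.572 0.62 0.948
vertex 0.897 -0.671 2.661
endloop
endfacet
facet normal 0.151 -0.595 0.790
outer loop
vertex 0.705 -1.337 2.196
vertex 0.897 -0.671 2.661
vertex -0.167 -0.906 2.687
endloop
endfacet
facet normal -0.149 0.595 -0.789
outer loop
vertex 0.572 0.62 0.948
vertex -0.493 0.386 0.973
vertex 0.14 1.148 1.428
endloop
endfacet
facet normal 0.842 0.495 0.213
outer loop
vertex 0.572 0.62 0.948
vertex 0.14 1.148 1.428
vertex 0.897 -0.671 2.661
endloop
endfacet
facet normal 0.842 0.495 0.213
outer loop
vertex 0.897 -0.671 2.661
vertex 0.14 1.148 1.428
vertex 0.465 -0.143 3.141
endloop
endfacet
facet normal 0.151 -0.595 0.790
outer loop
vertex 0.897 -0.671 2.661
vertex 0.465 -0.143 3.141
vertex -0.167 -0.906 2.687
endloop
endfacet
facet normal -0.150 0.596 -0.789
outer loop
vertex 0.14 1.148 1.428
vertex -0.493 0.386 0.973
vertex -0.662 1.23 1.642
endloop
endfacet
facet normal 0.230 0.798 0.557
outer loop
vertex 0.14 1.148 1.428
vertex -0.662 1.23 1.642
vertex 0.465 -0.143 3.141
endloop
endfacet
facet normal 0.229 0.798 0.558
outer loop
vertex 0.465 -0.143 3.141
vertex -0.662 1.23 1.642
vertex -0.337 -0.062 3.355
endloop
endfacet
facet normal 0.151 -0.595 0.790
outer loop
vertex 0.465 -0.143 3.141
vertex -0.337 -0.062 3.355
vertex -0.167 -0.906 2.687
endloop
endfacet
facet normal -0.150 0.596 -0.789
outer loop
vertex -0.662 1.23 1.642
vertex -0.493 0.386 0.973
vertex -1.365 0.817 1.464
endloop
endfacet
facet normal -0.518 0.633 0.576
outer loop
vertex -0.662 1.23 1.642
vertex -1.365 0.817 1.464
vertex -0.337 -0.062 3.355
endloop
endfacet
facet normal -0.517 0.634 0.576
outer loop
vertex -0.337 -0.062 3.355
vertex -1.365 0.817 1.464
vertex -1.04 -0.474 3.177
endloop
endfacet
facet normal 0.149 -0.595 0.790
outer loop
vertex -0.337 -0.062 3.355
vertex -1.04 -0.474 3.177
vertex -0.167 -0.906 2.687
endloop
endfacet
facet normal -0.151 0.595 -0.790
outer loop
vertex -1.365 0.817 1.464
vertex -0.493 0.386 0.973
vertex -1.557 0.151 0.999
endloop
endfacet
facet normal -0.962 0.098 0.256
outer loop
vertex -1.365 0.817 1.464
vertex -1.557 0.151 0.999
vertex -1.04 -0.474 3.177
endloop
endfacet
facet normal -0.962 0.098 0.256
outer loop
vertex -1.04 -0.474 3.177
vertex -1.557 0.151 0.999
vertex -1.232 -1.14 2.712
endloop
endfacet
facet normal 0.149 -0.595 0.790
outer loop
vertex -1.04 -0.474 3.177
vertex -1.232 -1.14 2.712
vertex -0.167 -0.906 2.687
endloop
endfacet
facet normal -0.151 0.595 -0.790
outer loop
vertex -1.557 0.151 0.999
vertex -0.493 0.386 0.973
vertex -1.125 -0.377 0.519
endloop
endfacet
facet normal -0.842 -0.495 -0.213
outer loop
vertex -1.557 0.151 0.999
vertex -1.125 -0.377 0.519
vertex -1.232 -1.14 2.712
endloop
endfacet
facet normal -0.842 -0.495 -0.213
outer loop
vertex -1.232 -1.14 2.712
vertex -1.125 -0.377 0.519
vertex -0.8 -1.668 2.232
endloop
endfacet
facet normal 0.149 -0.595 0.789
outer loop
vertex -1.232 -1.14 2.712
vertex -0.8 -1.668 2.232
vertex -0.167 -0.906 2.687
endloop
endfacet
facet normal -0.151 0.595 -0.790
outer loop
vertex -1.125 -0.377 0.519
vertex -0.493 0.386 0.973
vertex -0.323 -0.458 0.305
endloop
endfacet
facet normal -0.229 -0.798 -0.558
outer loop
vertex -1.125 -0.377 0.519
vertex -0.323 -0.458 0.305
vertex -0.8 -1.668 2.232
endloop
endfacet
facet normal -0.230 -0.797 -0.558
outer loop
vertex -0.8 -1.668 2.232
vertex -0.323 -0.458 0.305
vertex 0.002 -1.75 2.018
endloop
endfacet
facet normal 0.150 -0.596 0.789
outer loop
vertex -0.8 -1.668 2.232
vertex 0.002 -1.75 2.018
vertex -0.167 -0.906 2.687
endloop
endfacet
facet normal -0.149 0.595 -0.790
outer loop
vertex -0.323 -0.458 0.305
vertex -0.493 0.386 0.973
vertex 0.38 -0.046 0.483
endloop
endfacet
facet normal 0.517 -0.633 -0.576
outer loop
vertex -0.323 -0.458 0.305
vertex 0.38 -0.046 0.483
vertex 0.002 -1.75 2.018
endloop
endfacet
facet normal 0.518 -0.633 -0.575
outer loop
vertex 0.002 -1.75 2.018
vertex 0.38 -0.046 0.483
vertex 0.705 -1.337 2.196
endloop
endfacet
facet normal 0.150 -0.596 0.789
outer loop
vertex 0.002 -1.75 2.018
vertex 0.705 -1.337 2.196
vertex -0.167 -0.906 2.687
endloop
endfacet
facet normal -0.483 0.740 0.469
outer loop
vertex 4.075 -2.21 0.059
vertex 4.57 -1.213 -1.004
vertex 2.642 -2.532 -0.911
endloop
endfacet
facet normal -0.322 -0.648 0.690
outer loop
vertex 3.41 -3.707 -1.656
vertex 4.075 -2.21 0.059
vertex 2.642 -2.532 -0.911
endloop
endfacet
facet normal -0.483 0.739 0.469
outer loop
vertex 2.642 -2.532 -0.911
vertex 4.57 -1.213 -1.004
vertex 3.137 -1.534 -1.974
endloop
endfacet
facet normal -0.814 -0.183 -0.551
outer loop
vertex 3.137 -1.534 -1.974
vertex 3.41 -3.707 -1.656
vertex 2.642 -2.532 -0.911
endloop
endfacet
facet normal 0.814 0.183 0.551
outer loop
vertex 4.075 -2.21 0.059
vertex 5.338 -2.388 -1.749
vertex 4.57 -1.213 -1.004
endloop
endfacet
facet normal -0.322 -0.648 0.690
outer loop
vertex 4.843 -3.386 -0.686
vertex 4.075 -2.21 0.059
vertex 3.41 -3.707 -1.656
endloop
endfacet
facet normal 0.814 0.183 0.551
outer loop
vertex 4.843 -3.386 -0.686
vertex 5.338 -2.388 -1.749
vertex 4.075 -2.21 0.059
endloop
endfacet
facet normal 0.322 0.648 -0.690
outer loop
vertex 4.57 -1.213 -1.004
vertex 5.338 -2.388 -1.749
vertex 3.137 -1.534 -1.974
endloop
endfacet
facet normal -0.814 -0.183 -0.551
outer loop
vertex 3.905 -2.71 -2.719
vertex 3.41 -3.707 -1.656
vertex 3.137 -1.534 -1.974
endloop
endfacet
facet normal 0.322 0.648 -0.691
outer loop
vertex 3.137 -1.534 -1.974
vertex 5.338 -2.388 -1.749
vertex 3.905 -2.71 -2.719
endloop
endfacet
facet normal 0.483 -0.740 -0.469
outer loop
vertex 3.905 -2.71 -2.719
vertex 4.843 -3.386 -0.686
vertex 3.41 -3.707 -1.656
endloop
endfacet
facet normal 0.483 -0.739 -0.469
outer loop
vertex 5.338 -2.388 -1.749
vertex 4.843 -3.386 -0.686
vertex 3.905 -2.71 -2.719
endloop
endfacet

endsolid
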